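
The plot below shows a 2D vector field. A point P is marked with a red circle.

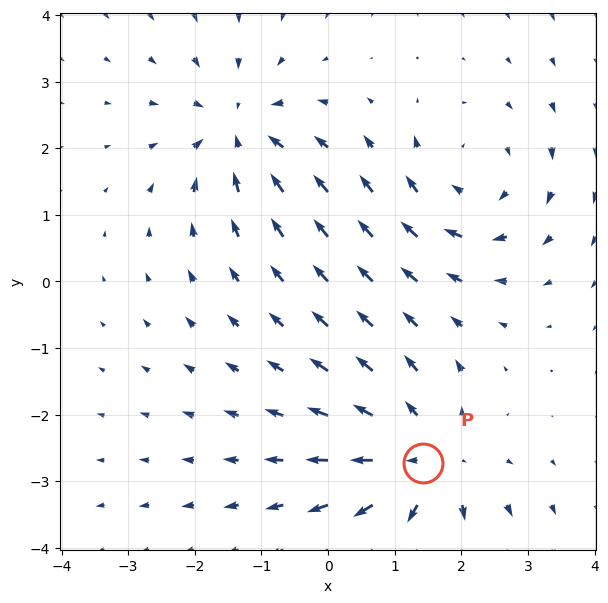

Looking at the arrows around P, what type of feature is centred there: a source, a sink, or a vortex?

At P (1.4, -2.7) the arrows spread outward. Divergence about +4, curl ≈0 — positive divergence with near-zero curl is a source.

source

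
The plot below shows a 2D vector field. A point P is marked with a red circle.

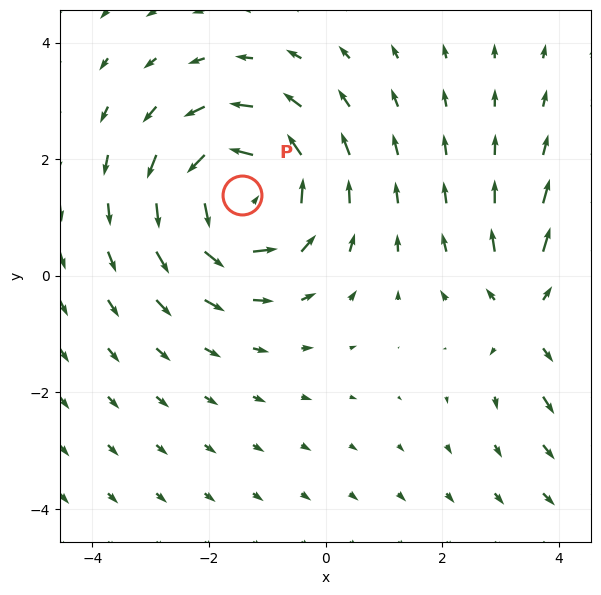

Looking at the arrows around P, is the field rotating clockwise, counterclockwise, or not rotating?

Near P at (-1.4, 1.4) the arrows circulate counterclockwise. The curl (z-component) there is about +4; positive curl means counterclockwise rotation.

counterclockwise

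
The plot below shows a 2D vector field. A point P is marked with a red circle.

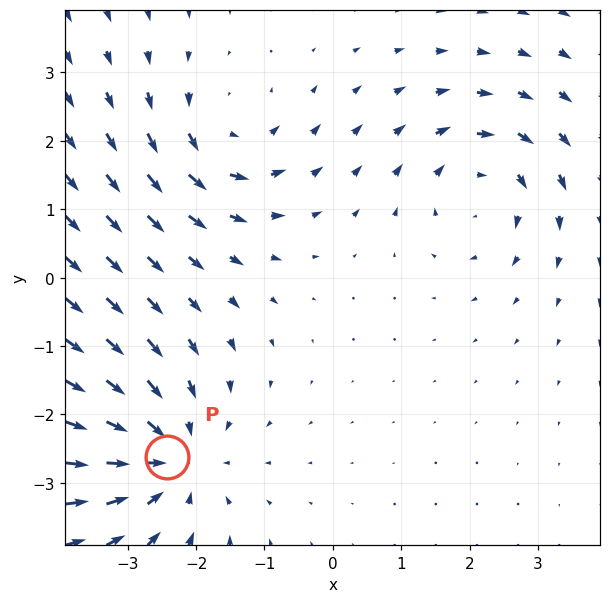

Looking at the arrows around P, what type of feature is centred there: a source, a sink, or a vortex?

At P (-2.4, -2.6) the arrows converge inward. Divergence about -4, curl ≈0 — negative divergence with near-zero curl is a sink.

sink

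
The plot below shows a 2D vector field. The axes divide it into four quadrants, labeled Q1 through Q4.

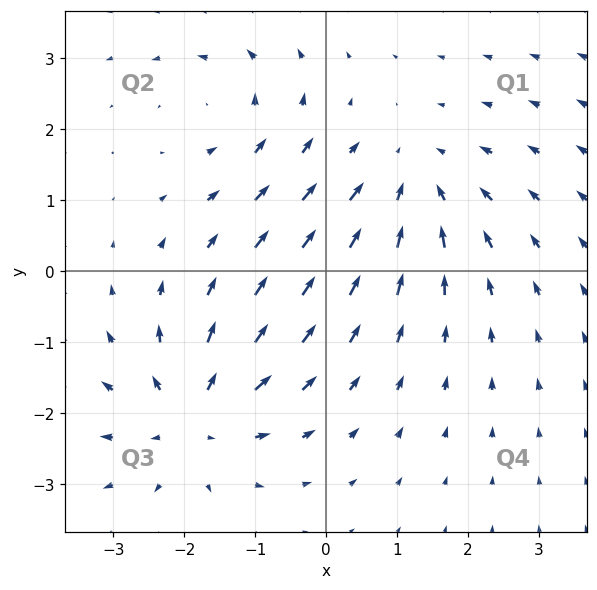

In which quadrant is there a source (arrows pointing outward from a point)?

Q3

The source sits at approximately (-1.9, -2.0), which lies in quadrant Q3. The divergence there is about +5, positive as expected for a source.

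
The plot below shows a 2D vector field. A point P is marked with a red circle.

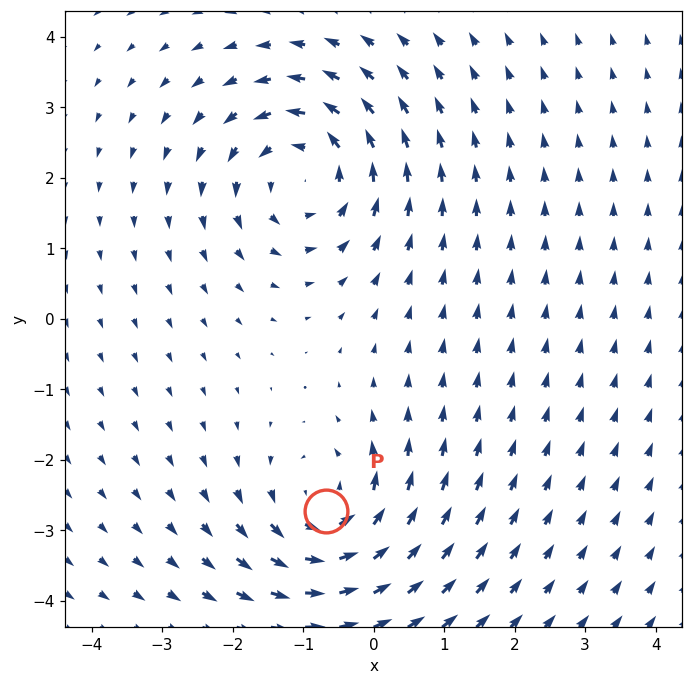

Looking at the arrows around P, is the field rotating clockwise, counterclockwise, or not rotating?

Near P at (-0.7, -2.7) the arrows circulate counterclockwise. The curl (z-component) there is about +5; positive curl means counterclockwise rotation.

counterclockwise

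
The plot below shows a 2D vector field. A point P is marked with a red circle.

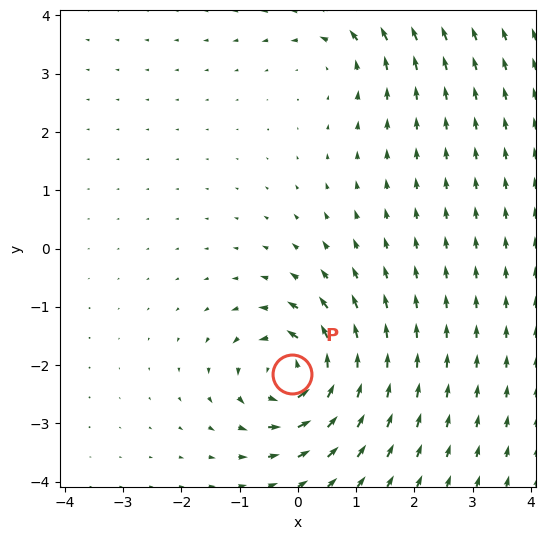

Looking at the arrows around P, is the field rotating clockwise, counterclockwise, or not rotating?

counterclockwise

Near P at (-0.1, -2.2) the arrows circulate counterclockwise. The curl (z-component) there is about +6; positive curl means counterclockwise rotation.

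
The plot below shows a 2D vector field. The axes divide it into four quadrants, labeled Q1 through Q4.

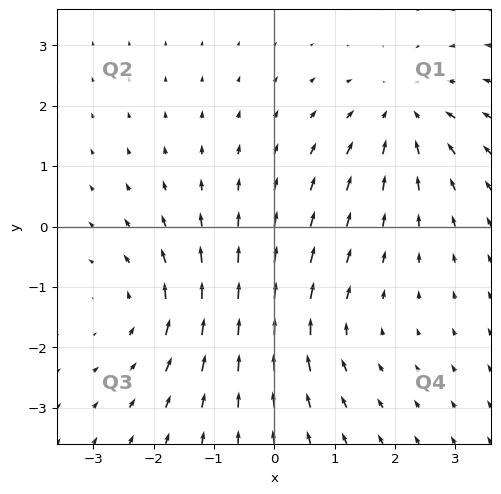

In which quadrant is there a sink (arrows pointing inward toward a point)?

Q1

The sink sits at approximately (2.1, 1.9), which lies in quadrant Q1. The divergence there is about -4, negative as expected for a sink.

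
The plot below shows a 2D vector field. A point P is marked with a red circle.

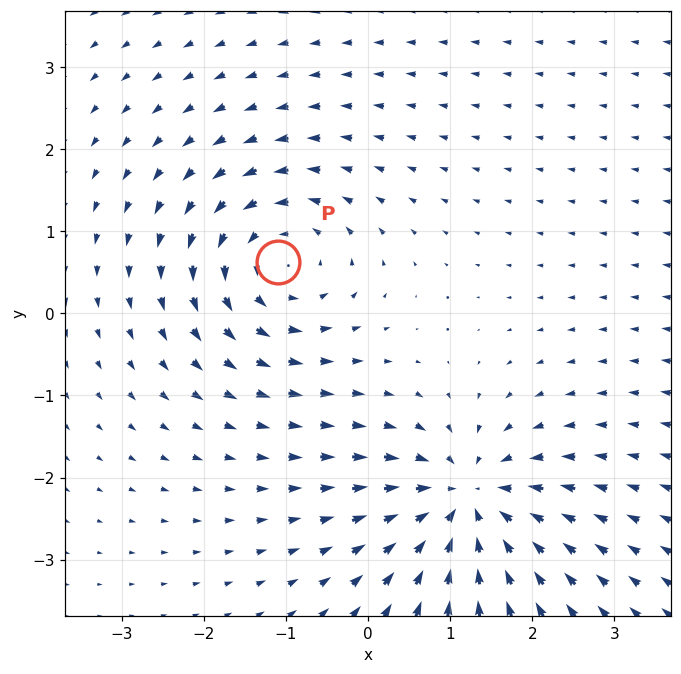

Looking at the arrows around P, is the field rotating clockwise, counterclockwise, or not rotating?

counterclockwise

Near P at (-1.1, 0.6) the arrows circulate counterclockwise. The curl (z-component) there is about +5; positive curl means counterclockwise rotation.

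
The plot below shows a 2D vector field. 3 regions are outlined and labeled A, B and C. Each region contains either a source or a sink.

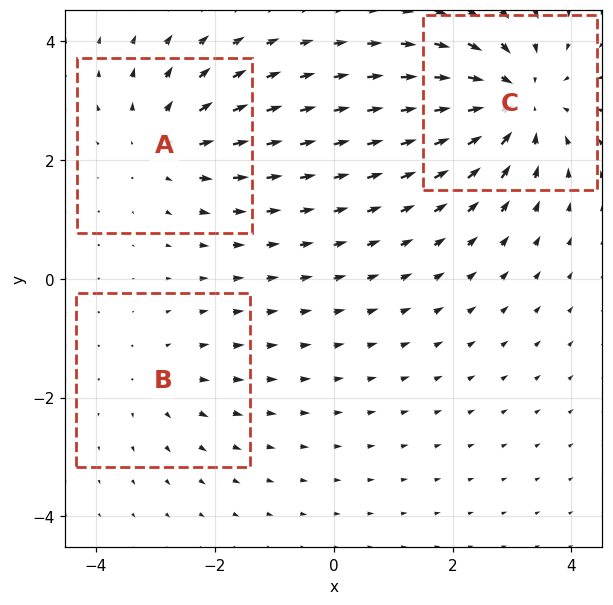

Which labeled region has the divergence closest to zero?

B

Divergence at each region's feature centre — A: about +3, B: about +2, C: about -4. Region B is closest to zero.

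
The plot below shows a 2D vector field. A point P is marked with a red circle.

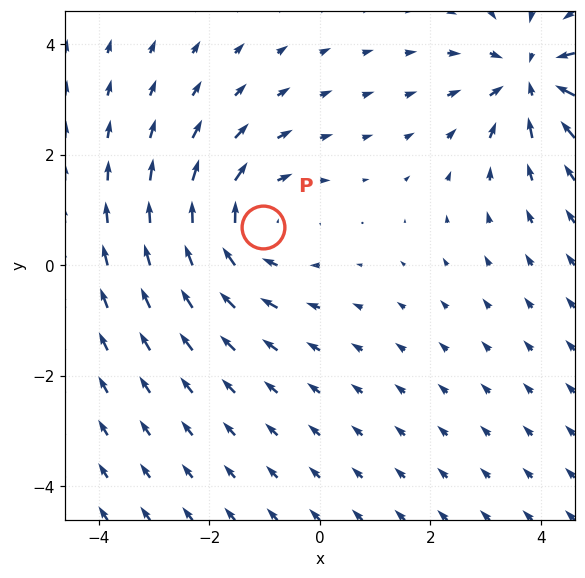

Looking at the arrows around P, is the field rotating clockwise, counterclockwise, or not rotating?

clockwise

Near P at (-1.0, 0.7) the arrows circulate clockwise. The curl (z-component) there is about -3; negative curl means clockwise rotation.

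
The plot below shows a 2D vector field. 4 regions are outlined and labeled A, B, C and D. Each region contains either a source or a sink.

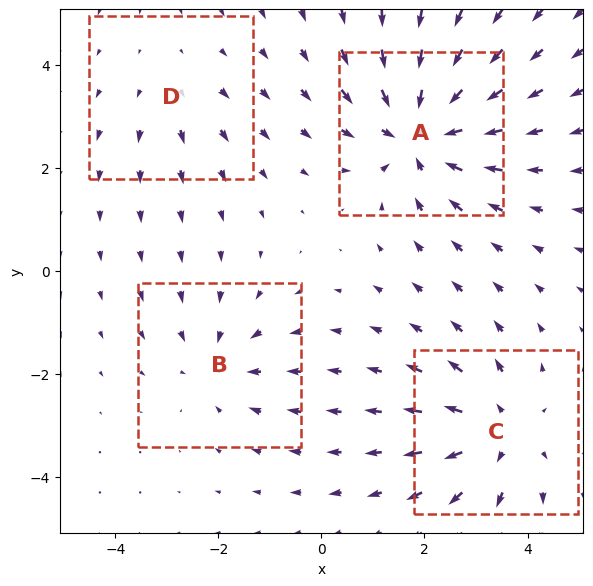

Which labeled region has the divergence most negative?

Divergence at each region's feature centre — A: about -6, B: about -3, C: about +4, D: about +2. Region A is most negative.

A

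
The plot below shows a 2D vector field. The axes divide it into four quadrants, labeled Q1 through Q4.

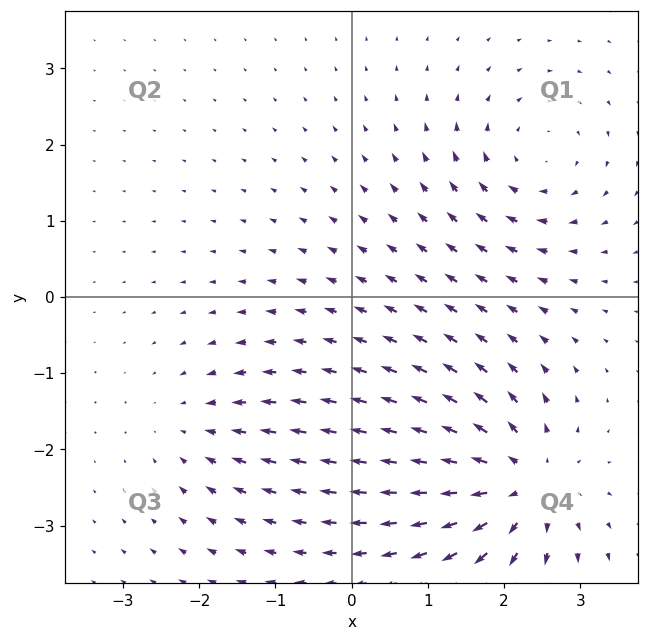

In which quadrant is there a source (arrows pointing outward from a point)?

Q4

The source sits at approximately (2.2, -2.5), which lies in quadrant Q4. The divergence there is about +6, positive as expected for a source.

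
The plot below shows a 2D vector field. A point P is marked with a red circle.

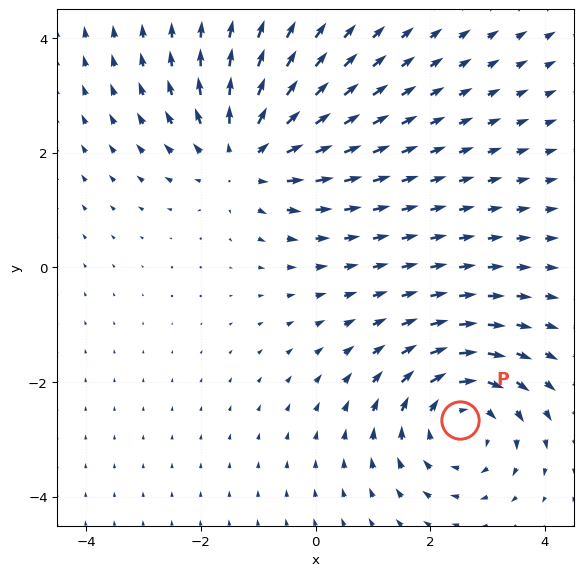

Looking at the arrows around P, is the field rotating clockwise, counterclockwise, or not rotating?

Near P at (2.5, -2.7) the arrows circulate clockwise. The curl (z-component) there is about -4; negative curl means clockwise rotation.

clockwise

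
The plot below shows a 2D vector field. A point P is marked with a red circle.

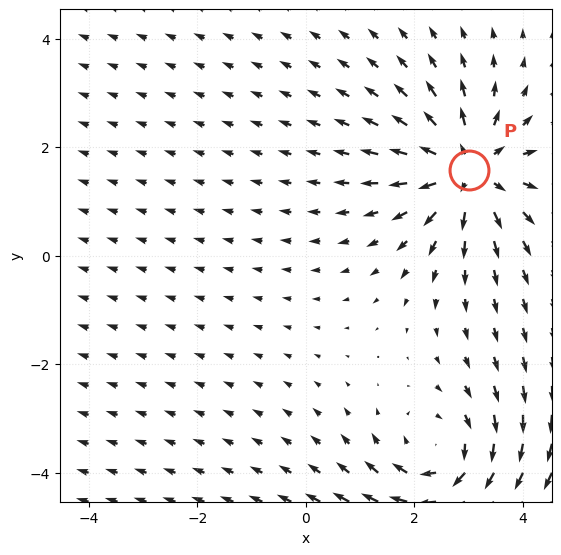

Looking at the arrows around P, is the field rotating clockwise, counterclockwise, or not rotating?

Near P at (3.0, 1.6) the arrows show no circulation. The curl there is ≈0.

not rotating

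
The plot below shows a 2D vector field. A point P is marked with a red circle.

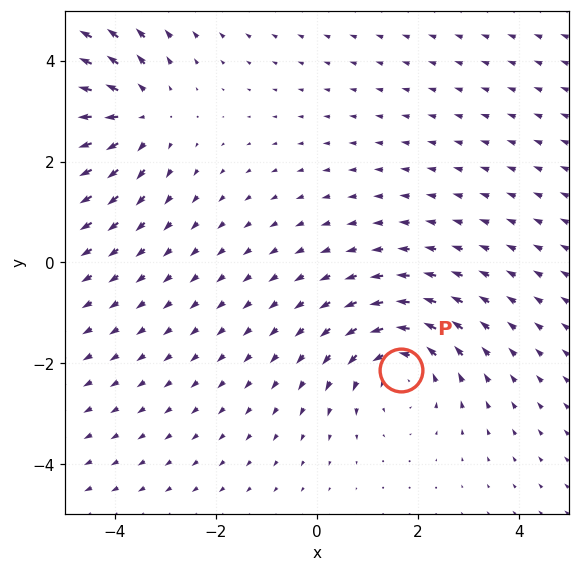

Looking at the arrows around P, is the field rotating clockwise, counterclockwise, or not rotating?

Near P at (1.7, -2.1) the arrows circulate counterclockwise. The curl (z-component) there is about +3; positive curl means counterclockwise rotation.

counterclockwise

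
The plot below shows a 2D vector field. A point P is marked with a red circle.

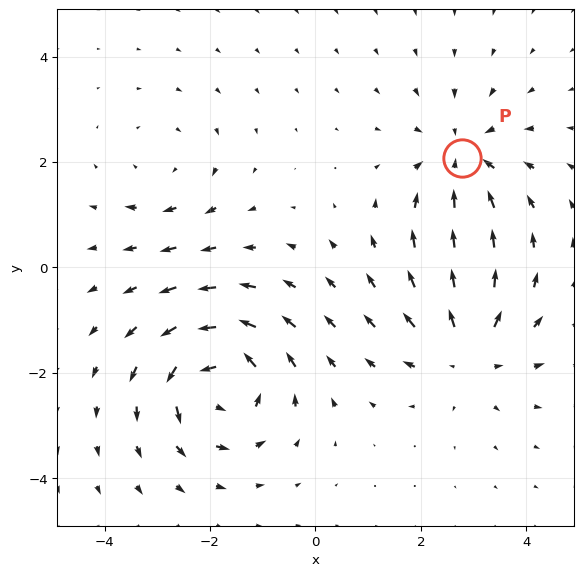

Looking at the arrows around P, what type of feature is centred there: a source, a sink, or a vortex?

At P (2.8, 2.1) the arrows converge inward. Divergence about -4, curl ≈0 — negative divergence with near-zero curl is a sink.

sink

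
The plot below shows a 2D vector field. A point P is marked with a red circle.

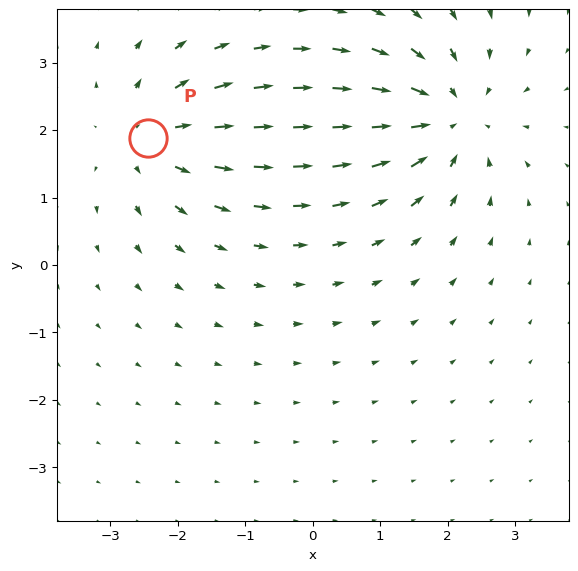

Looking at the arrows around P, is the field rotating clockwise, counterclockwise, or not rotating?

Near P at (-2.4, 1.9) the arrows show no circulation. The curl there is ≈0.

not rotating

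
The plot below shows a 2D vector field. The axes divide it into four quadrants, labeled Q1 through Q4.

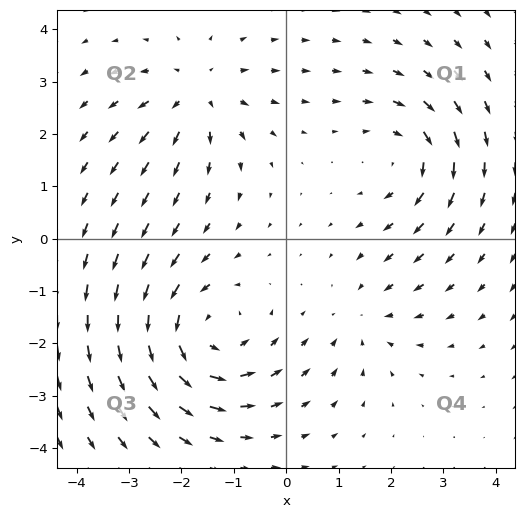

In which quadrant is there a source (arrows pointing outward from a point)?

Q2

The source sits at approximately (-1.7, 2.8), which lies in quadrant Q2. The divergence there is about +3, positive as expected for a source.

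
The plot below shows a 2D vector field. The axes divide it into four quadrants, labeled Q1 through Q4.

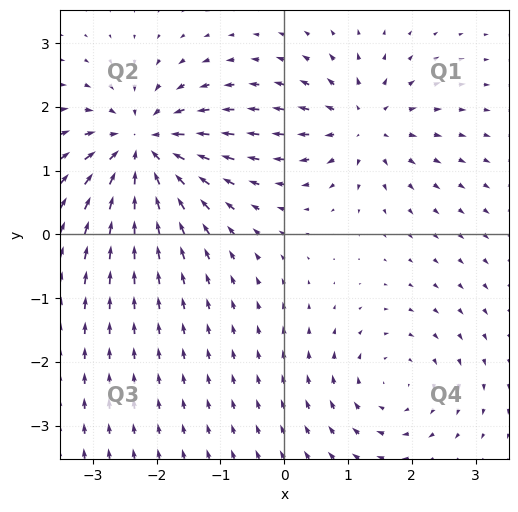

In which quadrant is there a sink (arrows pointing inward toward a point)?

Q2

The sink sits at approximately (-2.2, 1.4), which lies in quadrant Q2. The divergence there is about -6, negative as expected for a sink.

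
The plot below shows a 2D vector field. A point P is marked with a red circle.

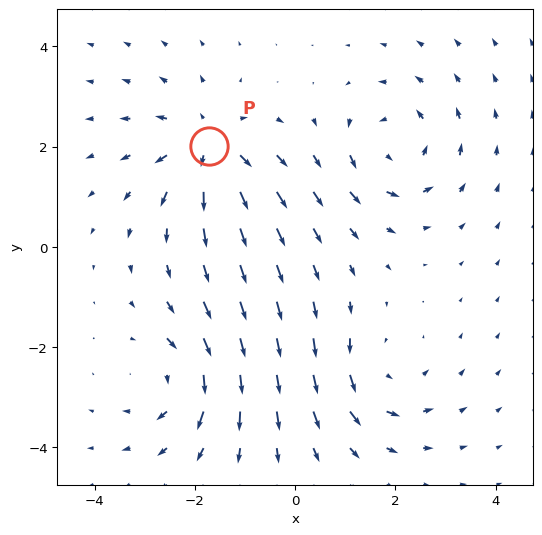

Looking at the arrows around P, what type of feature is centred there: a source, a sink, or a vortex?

source

At P (-1.7, 2.0) the arrows spread outward. Divergence about +5, curl ≈0 — positive divergence with near-zero curl is a source.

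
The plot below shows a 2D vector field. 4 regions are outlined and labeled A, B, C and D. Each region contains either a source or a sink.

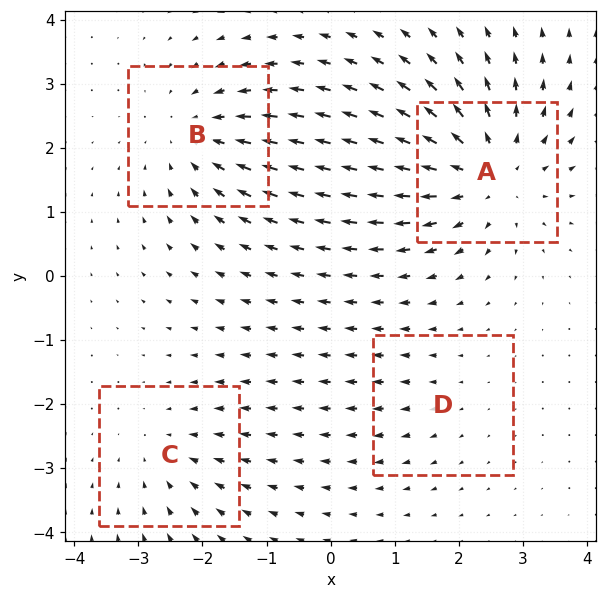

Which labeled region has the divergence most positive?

Divergence at each region's feature centre — A: about +6, B: about -4, C: about -3, D: about +2. Region A is most positive.

A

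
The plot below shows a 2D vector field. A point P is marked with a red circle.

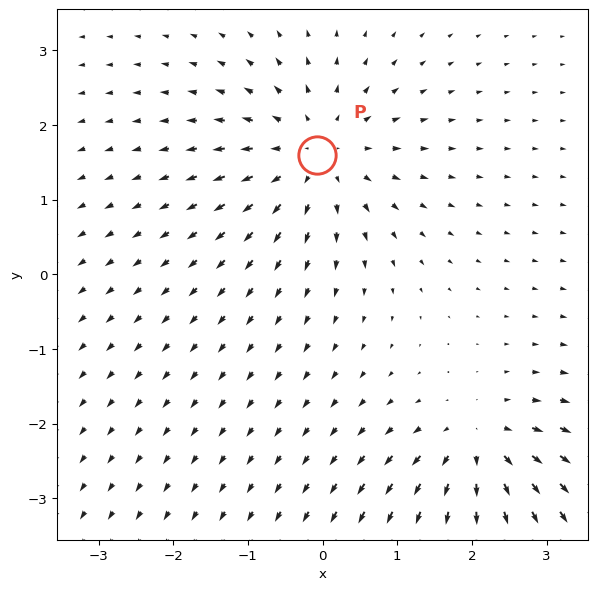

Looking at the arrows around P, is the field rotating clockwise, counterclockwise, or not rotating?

not rotating

Near P at (-0.1, 1.6) the arrows show no circulation. The curl there is ≈0.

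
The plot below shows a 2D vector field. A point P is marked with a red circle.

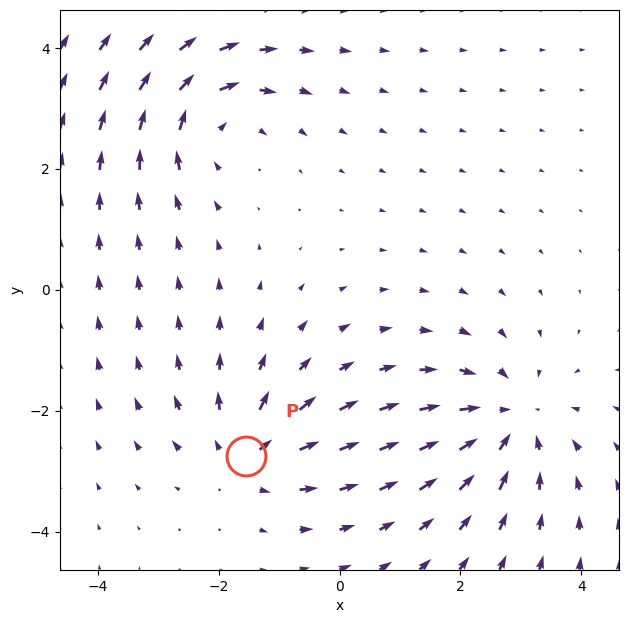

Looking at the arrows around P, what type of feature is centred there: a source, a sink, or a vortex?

source

At P (-1.5, -2.7) the arrows spread outward. Divergence about +3, curl ≈0 — positive divergence with near-zero curl is a source.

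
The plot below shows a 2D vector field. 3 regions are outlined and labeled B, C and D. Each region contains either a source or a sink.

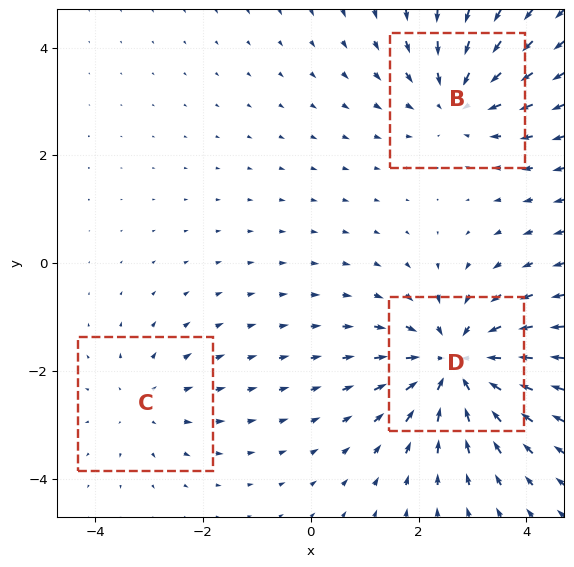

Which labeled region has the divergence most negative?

D

Divergence at each region's feature centre — B: about -3, C: about +2, D: about -4. Region D is most negative.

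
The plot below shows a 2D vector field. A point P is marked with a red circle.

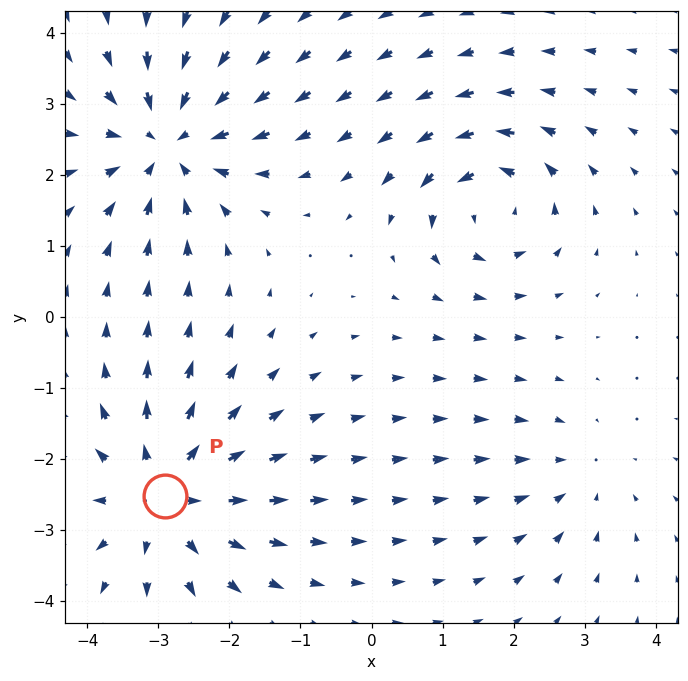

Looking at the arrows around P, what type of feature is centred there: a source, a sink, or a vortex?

At P (-2.9, -2.5) the arrows spread outward. Divergence about +5, curl ≈0 — positive divergence with near-zero curl is a source.

source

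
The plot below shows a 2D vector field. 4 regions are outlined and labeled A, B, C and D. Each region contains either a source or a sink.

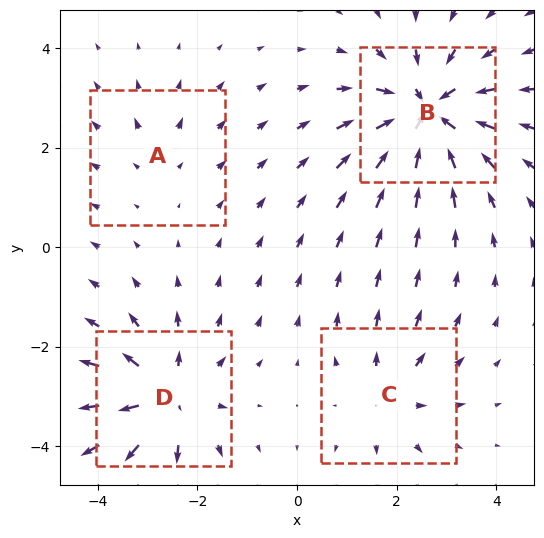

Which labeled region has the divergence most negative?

Divergence at each region's feature centre — A: about +2, B: about -7, C: about +3, D: about +5. Region B is most negative.

B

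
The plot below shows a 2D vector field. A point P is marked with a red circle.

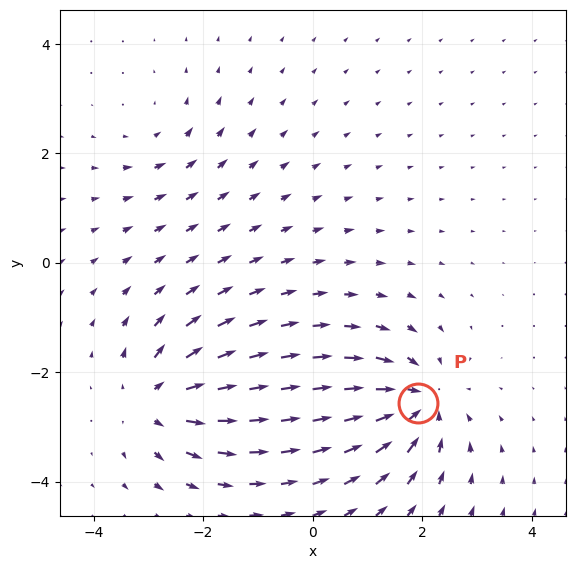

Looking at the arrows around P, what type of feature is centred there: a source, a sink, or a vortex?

sink

At P (1.9, -2.6) the arrows converge inward. Divergence about -6, curl ≈0 — negative divergence with near-zero curl is a sink.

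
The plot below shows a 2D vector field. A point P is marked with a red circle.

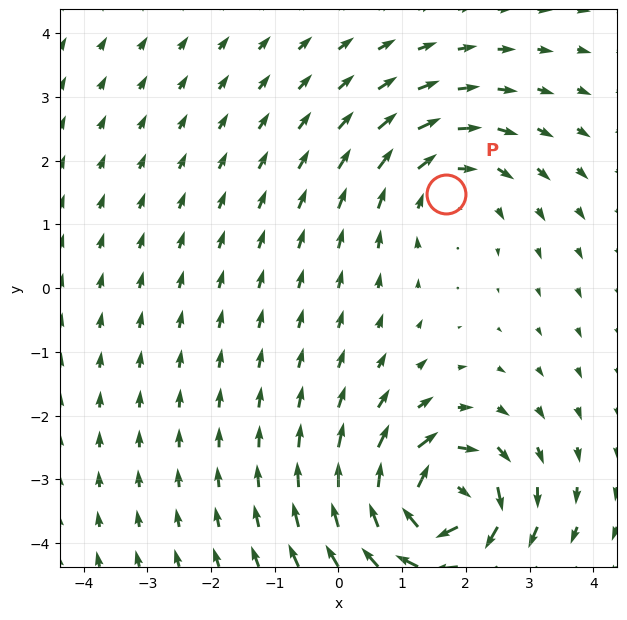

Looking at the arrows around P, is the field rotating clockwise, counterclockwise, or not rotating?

Near P at (1.7, 1.5) the arrows circulate clockwise. The curl (z-component) there is about -3; negative curl means clockwise rotation.

clockwise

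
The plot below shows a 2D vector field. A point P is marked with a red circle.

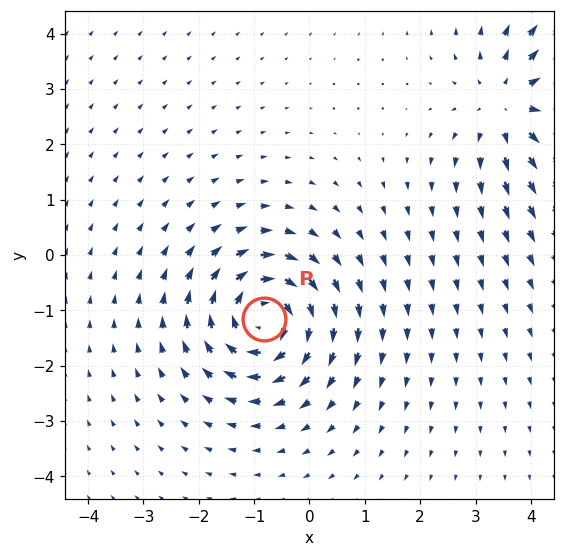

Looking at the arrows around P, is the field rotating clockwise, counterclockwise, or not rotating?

Near P at (-0.8, -1.2) the arrows circulate clockwise. The curl (z-component) there is about -6; negative curl means clockwise rotation.

clockwise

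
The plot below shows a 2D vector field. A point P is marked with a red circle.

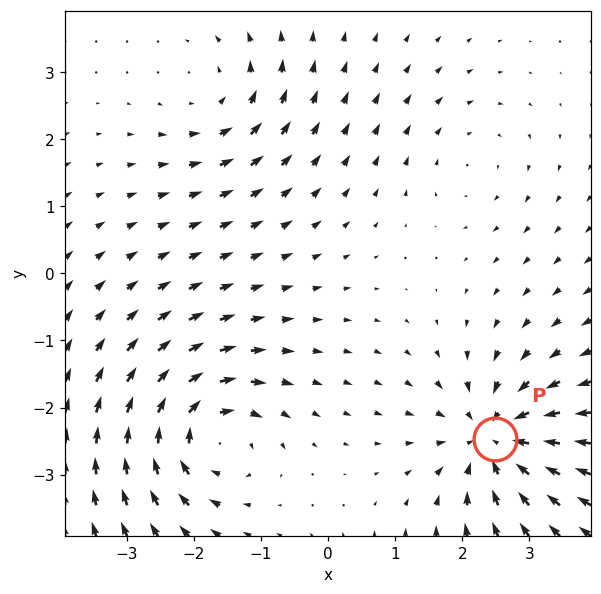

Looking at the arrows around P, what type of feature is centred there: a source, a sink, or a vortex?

At P (2.5, -2.5) the arrows converge inward. Divergence about -7, curl ≈0 — negative divergence with near-zero curl is a sink.

sink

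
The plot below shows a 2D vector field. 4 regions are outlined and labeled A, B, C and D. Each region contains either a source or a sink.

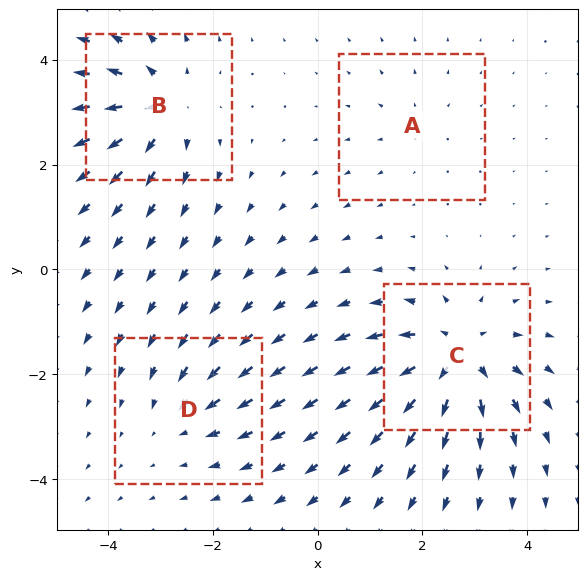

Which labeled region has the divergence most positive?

Divergence at each region's feature centre — A: about +2, B: about +6, C: about +7, D: about -3. Region C is most positive.

C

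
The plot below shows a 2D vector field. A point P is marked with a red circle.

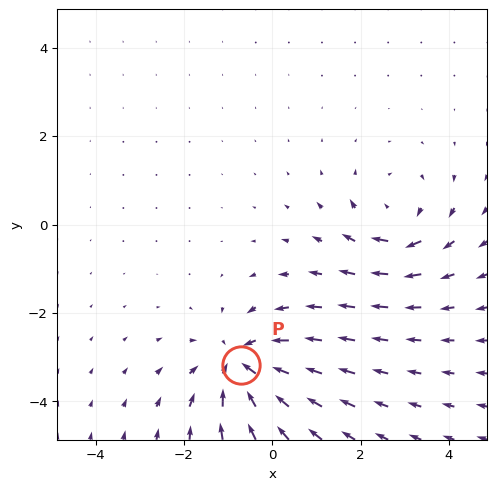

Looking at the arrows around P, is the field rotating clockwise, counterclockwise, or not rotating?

not rotating

Near P at (-0.7, -3.2) the arrows show no circulation. The curl there is ≈0.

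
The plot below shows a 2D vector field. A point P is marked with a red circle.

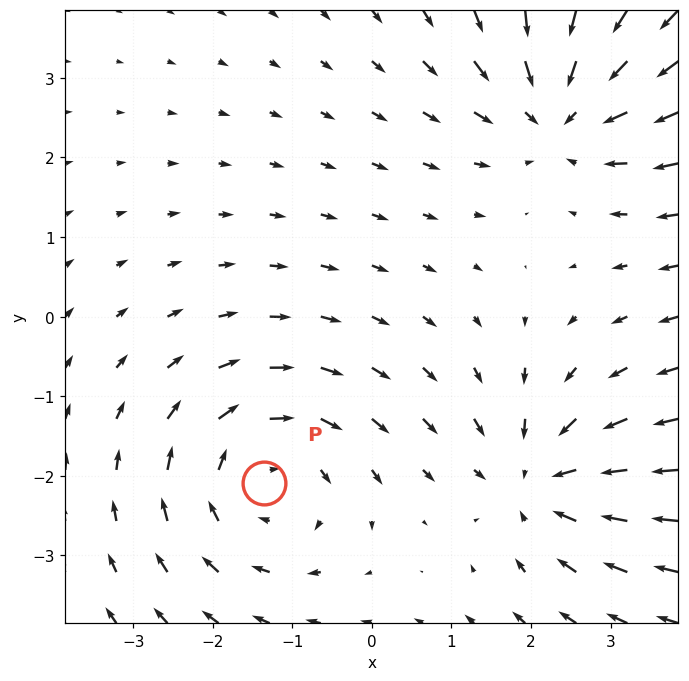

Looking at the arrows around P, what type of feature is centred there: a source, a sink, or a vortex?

vortex

At P (-1.4, -2.1) the arrows circulate clockwise. Divergence ≈0, curl about -3 — near-zero divergence with nonzero curl is a vortex.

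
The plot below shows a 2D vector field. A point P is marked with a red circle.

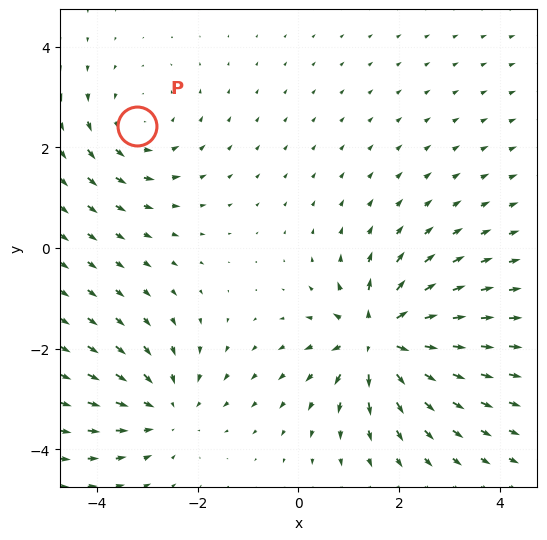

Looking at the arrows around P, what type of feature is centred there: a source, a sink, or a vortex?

vortex

At P (-3.2, 2.4) the arrows circulate counterclockwise. Divergence ≈0, curl about +2 — near-zero divergence with nonzero curl is a vortex.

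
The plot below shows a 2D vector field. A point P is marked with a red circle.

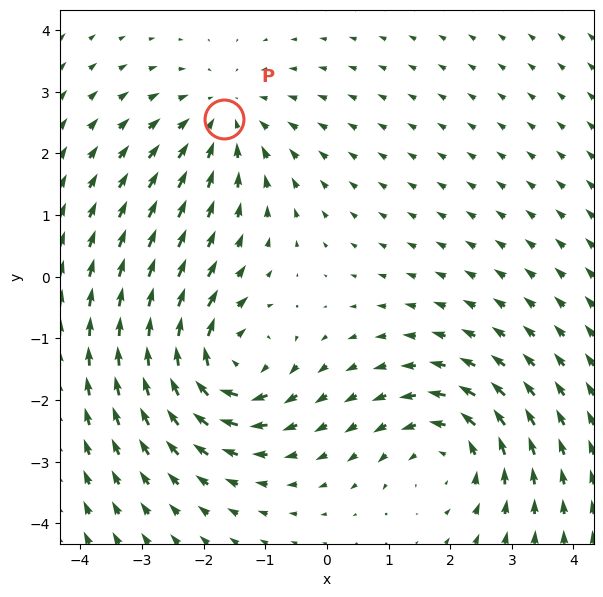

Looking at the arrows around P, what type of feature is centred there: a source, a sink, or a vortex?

At P (-1.7, 2.6) the arrows converge inward. Divergence about -2, curl ≈0 — negative divergence with near-zero curl is a sink.

sink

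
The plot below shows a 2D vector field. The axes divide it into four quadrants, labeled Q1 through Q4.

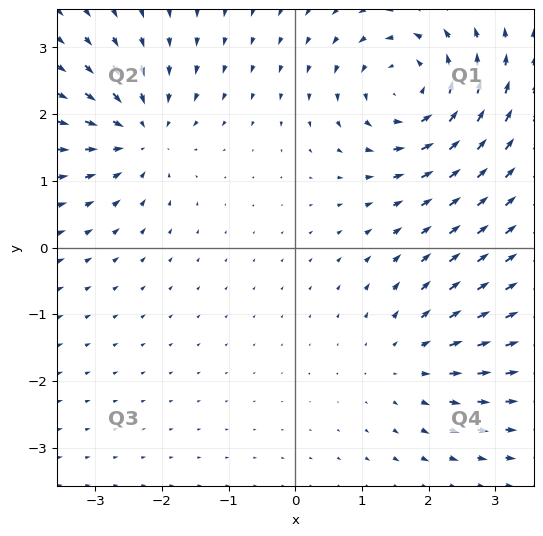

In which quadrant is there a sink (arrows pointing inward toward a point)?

The sink sits at approximately (-2.3, 1.7), which lies in quadrant Q2. The divergence there is about -5, negative as expected for a sink.

Q2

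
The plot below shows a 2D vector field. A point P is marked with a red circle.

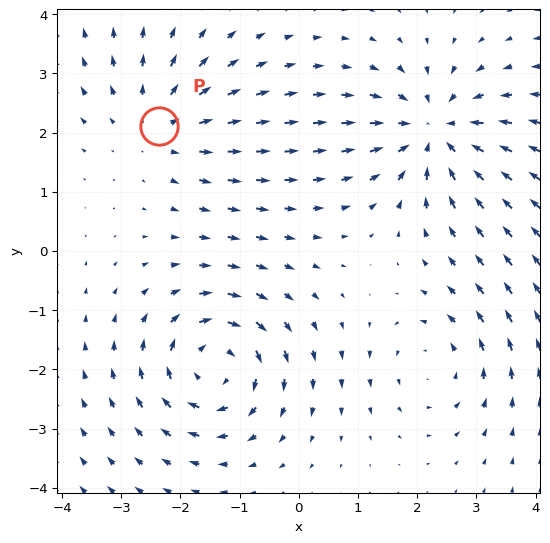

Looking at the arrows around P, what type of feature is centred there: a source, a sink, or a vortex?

source

At P (-2.4, 2.1) the arrows spread outward. Divergence about +3, curl ≈0 — positive divergence with near-zero curl is a source.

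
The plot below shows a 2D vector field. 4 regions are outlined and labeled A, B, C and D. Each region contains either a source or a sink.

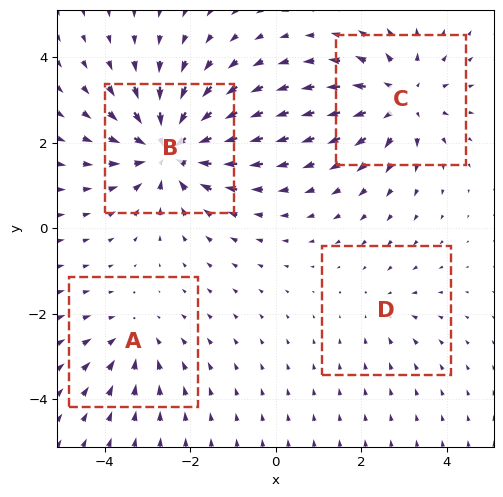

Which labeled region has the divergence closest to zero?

D

Divergence at each region's feature centre — A: about -3, B: about -6, C: about +5, D: about -2. Region D is closest to zero.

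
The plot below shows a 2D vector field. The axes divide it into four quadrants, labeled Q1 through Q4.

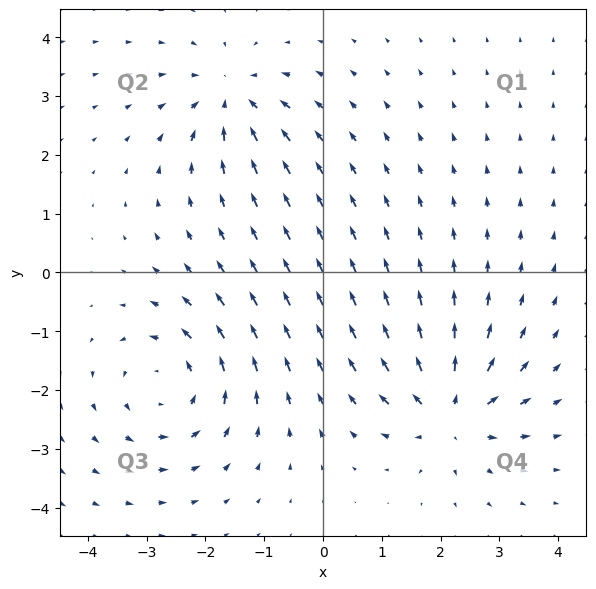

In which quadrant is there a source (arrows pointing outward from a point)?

Q4

The source sits at approximately (2.2, -2.4), which lies in quadrant Q4. The divergence there is about +4, positive as expected for a source.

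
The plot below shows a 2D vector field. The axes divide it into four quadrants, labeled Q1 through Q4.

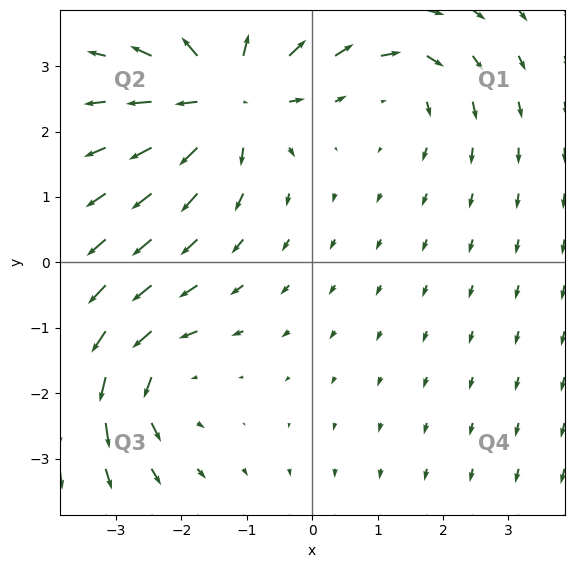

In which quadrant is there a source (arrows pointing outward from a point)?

The source sits at approximately (-1.3, 2.6), which lies in quadrant Q2. The divergence there is about +5, positive as expected for a source.

Q2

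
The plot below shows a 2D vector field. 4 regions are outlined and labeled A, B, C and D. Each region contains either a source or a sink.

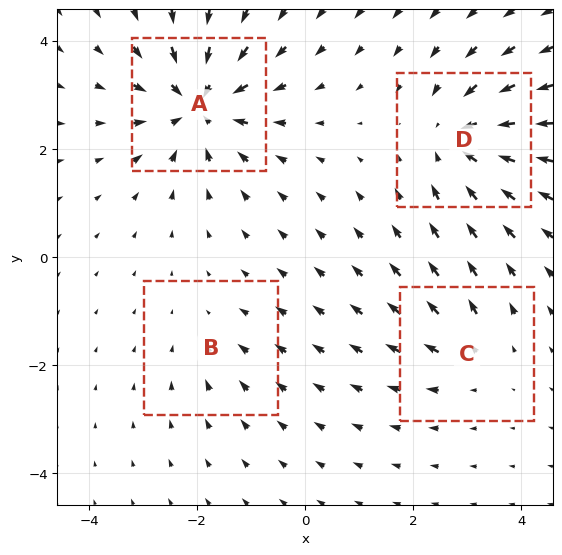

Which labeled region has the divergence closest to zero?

Divergence at each region's feature centre — A: about -7, B: about -2, C: about +3, D: about -6. Region B is closest to zero.

B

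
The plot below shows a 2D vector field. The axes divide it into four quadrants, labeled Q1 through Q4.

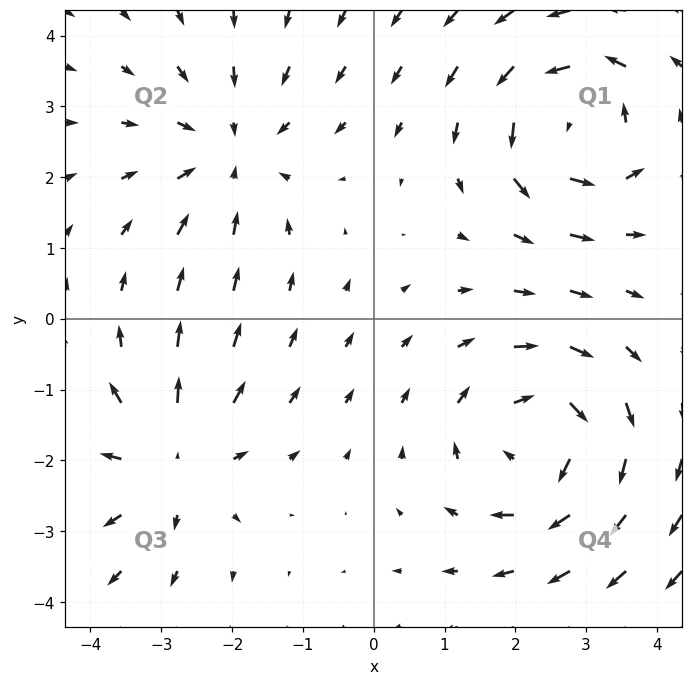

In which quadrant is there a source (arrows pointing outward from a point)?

The source sits at approximately (-2.9, -2.0), which lies in quadrant Q3. The divergence there is about +4, positive as expected for a source.

Q3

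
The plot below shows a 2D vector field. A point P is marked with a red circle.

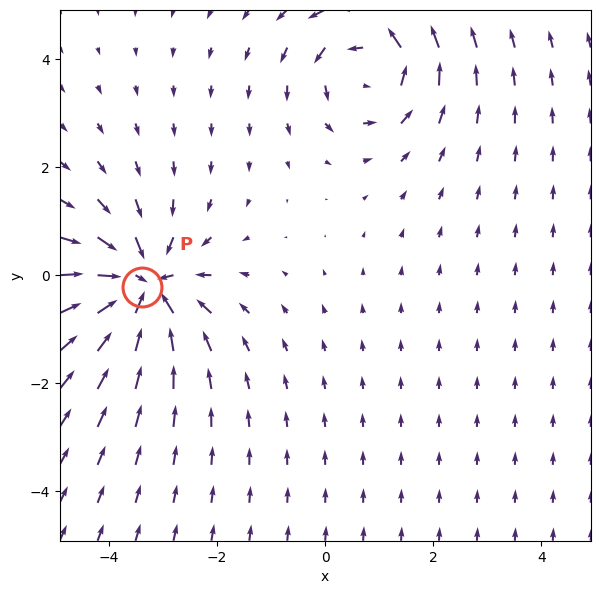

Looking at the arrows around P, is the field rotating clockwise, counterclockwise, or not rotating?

Near P at (-3.4, -0.2) the arrows show no circulation. The curl there is ≈0.

not rotating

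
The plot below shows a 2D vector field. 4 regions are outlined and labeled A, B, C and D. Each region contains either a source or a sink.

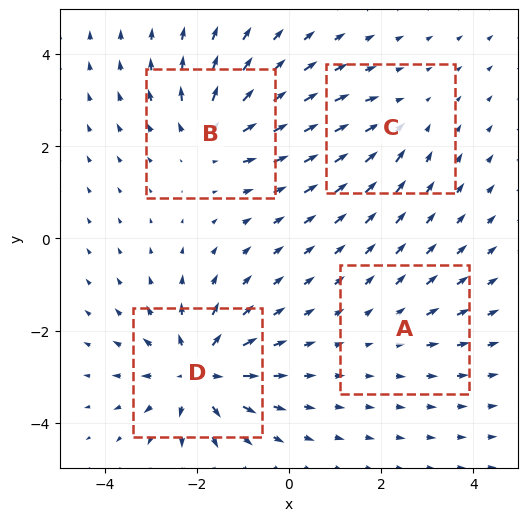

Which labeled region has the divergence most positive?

Divergence at each region's feature centre — A: about +2, B: about +5, C: about -3, D: about +7. Region D is most positive.

D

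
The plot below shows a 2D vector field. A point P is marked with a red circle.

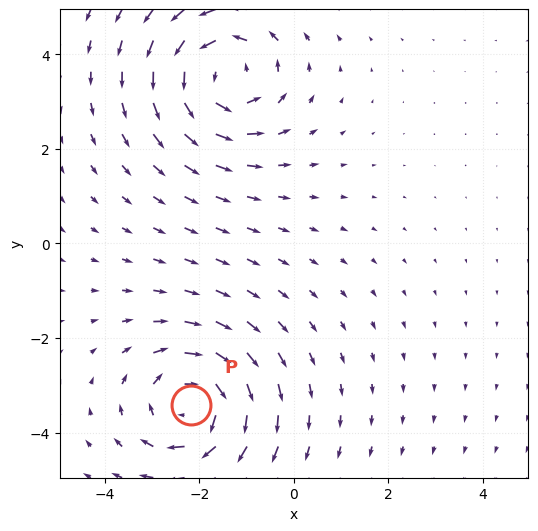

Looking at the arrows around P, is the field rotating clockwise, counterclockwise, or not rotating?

Near P at (-2.2, -3.4) the arrows circulate clockwise. The curl (z-component) there is about -4; negative curl means clockwise rotation.

clockwise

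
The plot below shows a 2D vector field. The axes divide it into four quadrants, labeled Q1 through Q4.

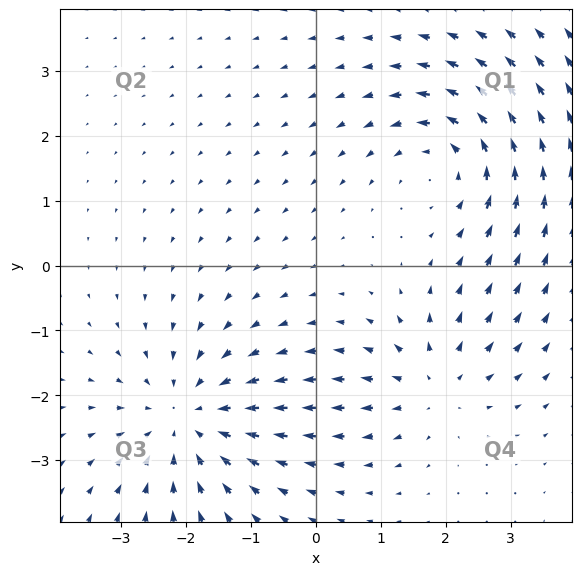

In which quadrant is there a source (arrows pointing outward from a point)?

Q4

The source sits at approximately (1.8, -1.8), which lies in quadrant Q4. The divergence there is about +3, positive as expected for a source.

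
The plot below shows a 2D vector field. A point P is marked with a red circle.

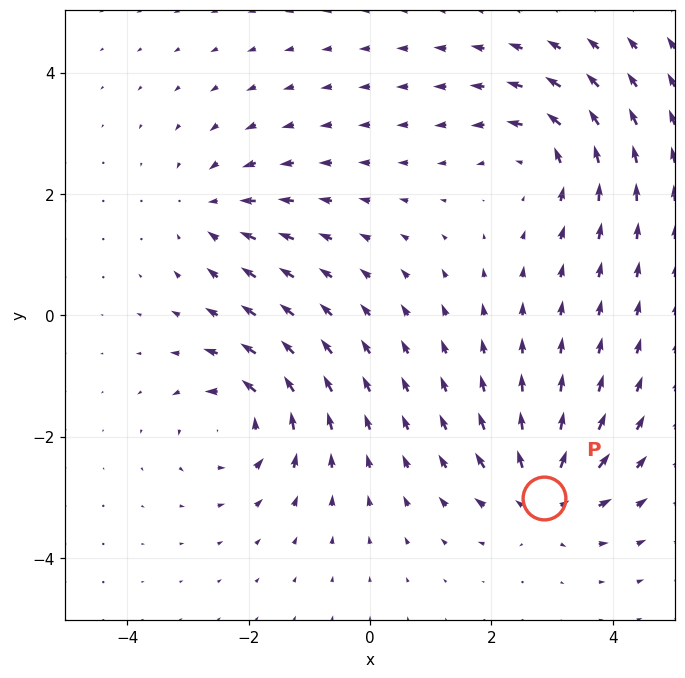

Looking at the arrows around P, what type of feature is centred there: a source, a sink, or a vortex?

At P (2.9, -3.0) the arrows spread outward. Divergence about +6, curl ≈0 — positive divergence with near-zero curl is a source.

source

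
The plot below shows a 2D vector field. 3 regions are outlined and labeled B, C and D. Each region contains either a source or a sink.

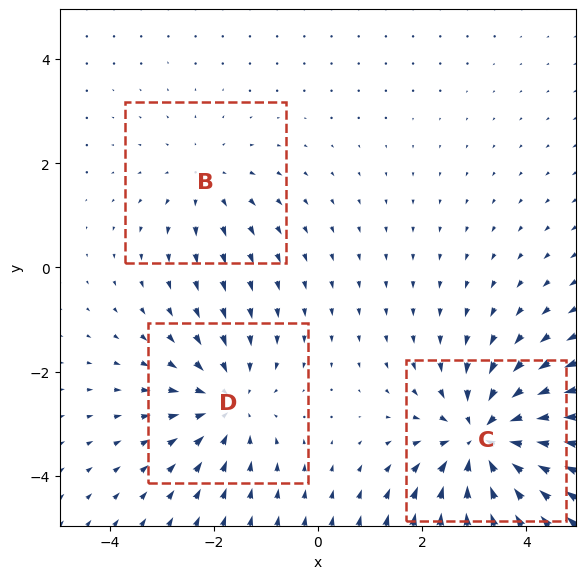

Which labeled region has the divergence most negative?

C

Divergence at each region's feature centre — B: about +2, C: about -4, D: about -3. Region C is most negative.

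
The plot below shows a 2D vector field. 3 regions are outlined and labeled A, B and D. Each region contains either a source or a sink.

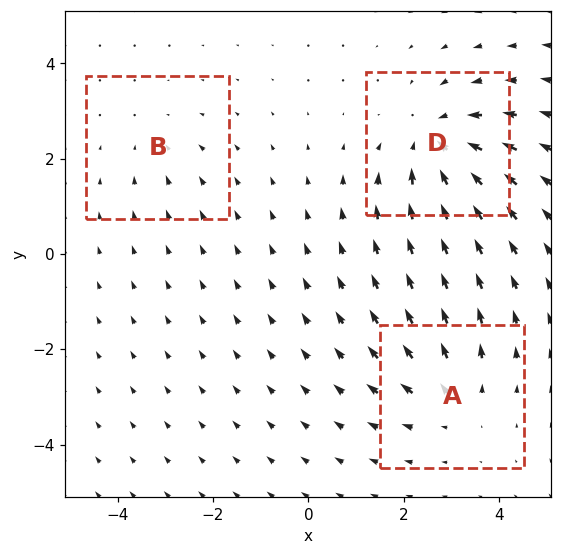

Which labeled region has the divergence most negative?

D

Divergence at each region's feature centre — A: about +3, B: about -2, D: about -4. Region D is most negative.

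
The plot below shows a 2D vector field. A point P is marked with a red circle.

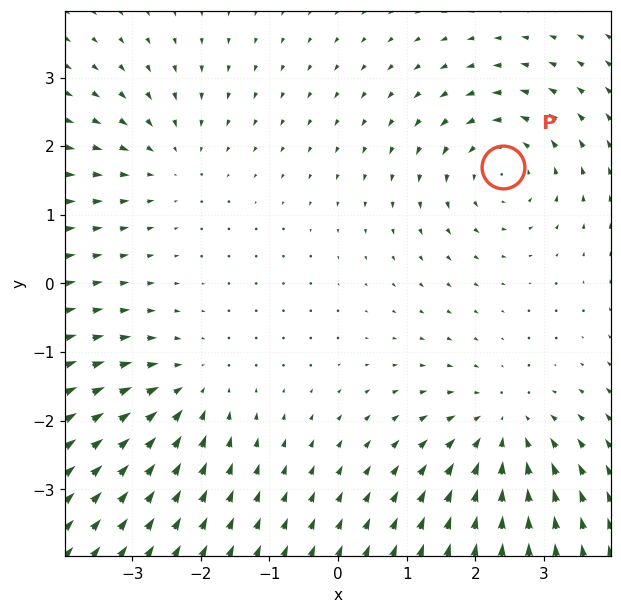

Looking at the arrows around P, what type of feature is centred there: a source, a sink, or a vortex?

vortex

At P (2.4, 1.7) the arrows circulate counterclockwise. Divergence ≈0, curl about +4 — near-zero divergence with nonzero curl is a vortex.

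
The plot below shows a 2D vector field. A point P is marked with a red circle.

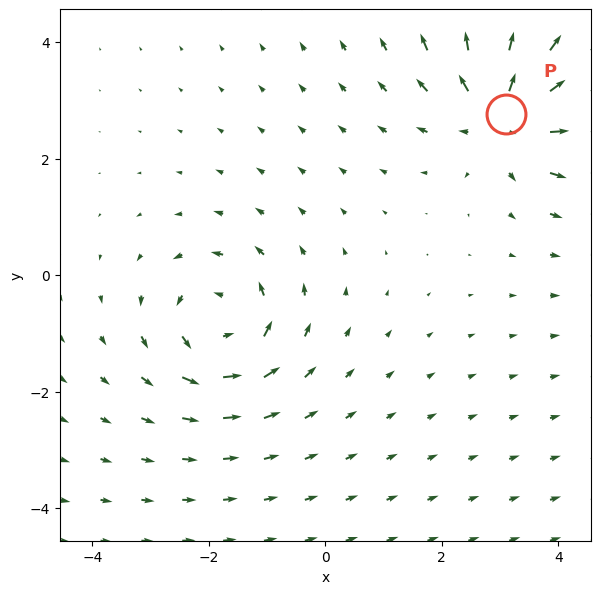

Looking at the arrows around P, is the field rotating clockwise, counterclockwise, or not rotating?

Near P at (3.1, 2.8) the arrows show no circulation. The curl there is ≈0.

not rotating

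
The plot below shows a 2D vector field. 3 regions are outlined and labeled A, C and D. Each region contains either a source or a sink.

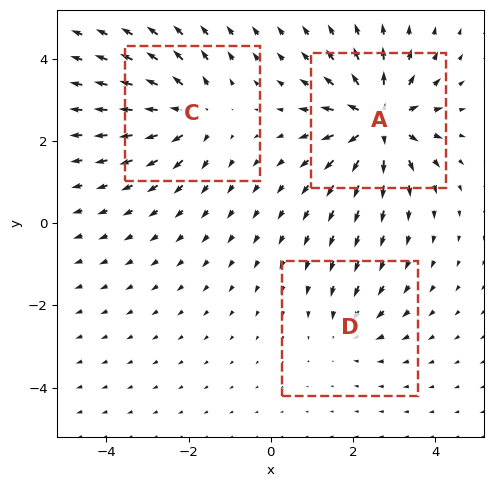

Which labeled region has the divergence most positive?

A

Divergence at each region's feature centre — A: about +5, C: about +3, D: about -2. Region A is most positive.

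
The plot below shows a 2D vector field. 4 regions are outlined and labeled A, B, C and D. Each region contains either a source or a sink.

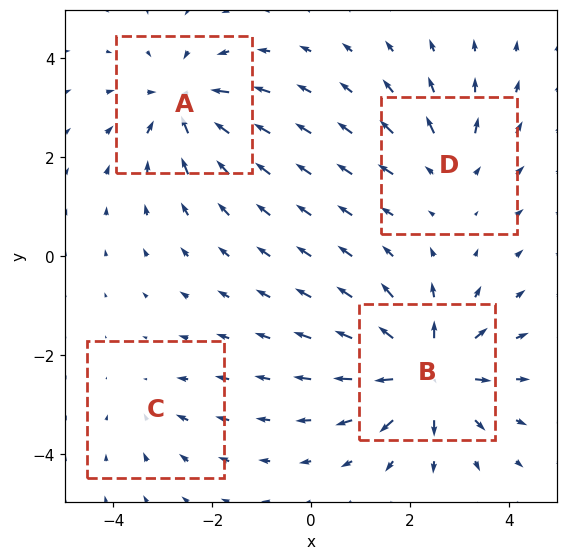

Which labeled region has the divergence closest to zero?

C

Divergence at each region's feature centre — A: about -5, B: about +7, C: about -2, D: about +3. Region C is closest to zero.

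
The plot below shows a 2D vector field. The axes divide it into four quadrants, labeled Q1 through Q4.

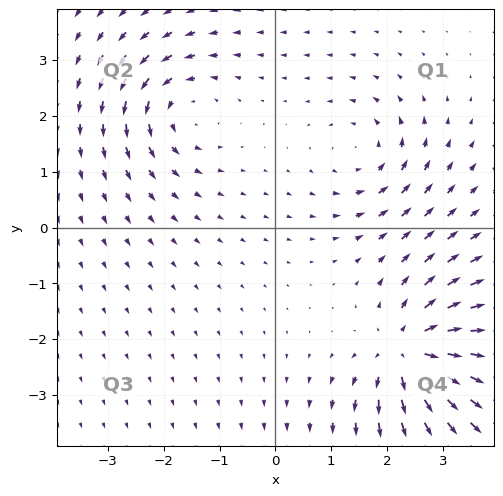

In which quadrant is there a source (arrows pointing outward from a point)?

Q4

The source sits at approximately (2.4, -2.3), which lies in quadrant Q4. The divergence there is about +6, positive as expected for a source.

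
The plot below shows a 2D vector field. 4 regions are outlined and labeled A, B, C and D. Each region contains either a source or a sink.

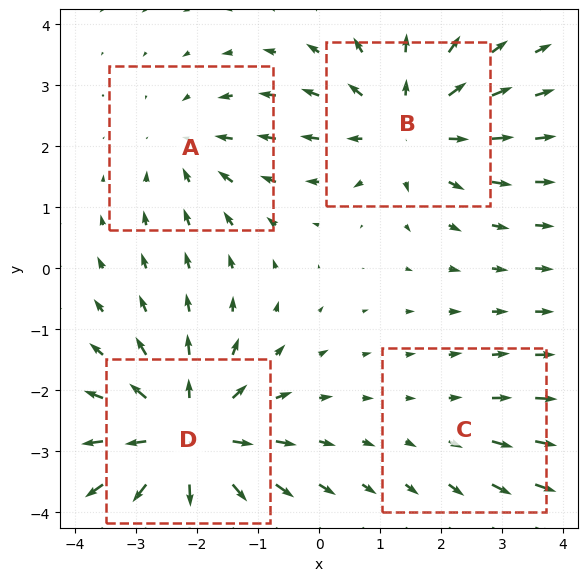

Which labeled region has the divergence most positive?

D

Divergence at each region's feature centre — A: about -3, B: about +5, C: about +2, D: about +6. Region D is most positive.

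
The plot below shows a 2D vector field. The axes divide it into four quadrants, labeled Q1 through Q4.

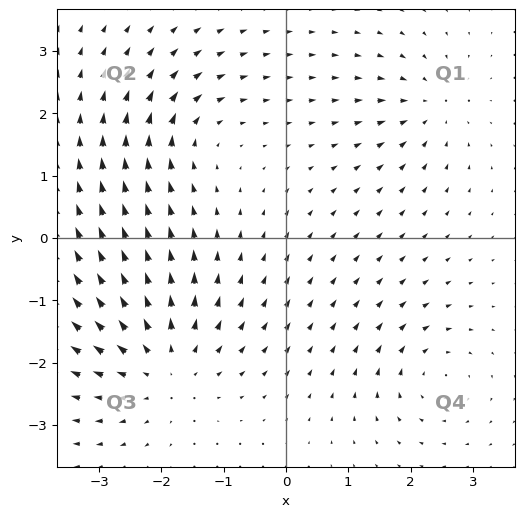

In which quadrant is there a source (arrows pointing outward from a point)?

The source sits at approximately (-1.9, -2.1), which lies in quadrant Q3. The divergence there is about +4, positive as expected for a source.

Q3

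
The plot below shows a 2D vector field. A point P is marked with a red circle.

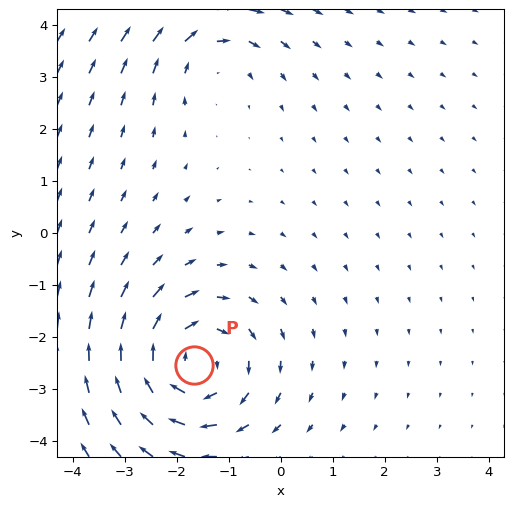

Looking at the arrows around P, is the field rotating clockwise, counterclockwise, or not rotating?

clockwise

Near P at (-1.7, -2.5) the arrows circulate clockwise. The curl (z-component) there is about -4; negative curl means clockwise rotation.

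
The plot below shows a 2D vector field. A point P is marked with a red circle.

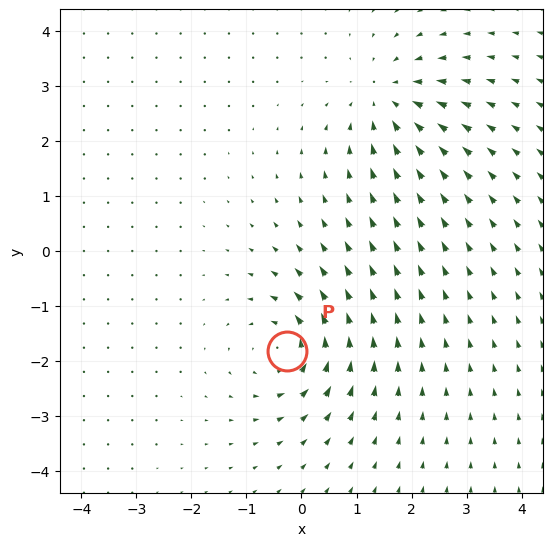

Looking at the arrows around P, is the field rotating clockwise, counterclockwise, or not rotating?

Near P at (-0.3, -1.8) the arrows circulate counterclockwise. The curl (z-component) there is about +4; positive curl means counterclockwise rotation.

counterclockwise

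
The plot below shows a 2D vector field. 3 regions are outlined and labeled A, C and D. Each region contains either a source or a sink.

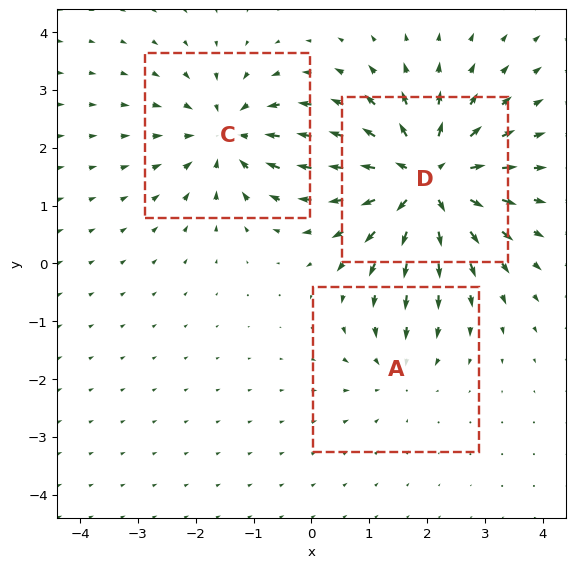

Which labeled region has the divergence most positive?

D

Divergence at each region's feature centre — A: about -2, C: about -4, D: about +6. Region D is most positive.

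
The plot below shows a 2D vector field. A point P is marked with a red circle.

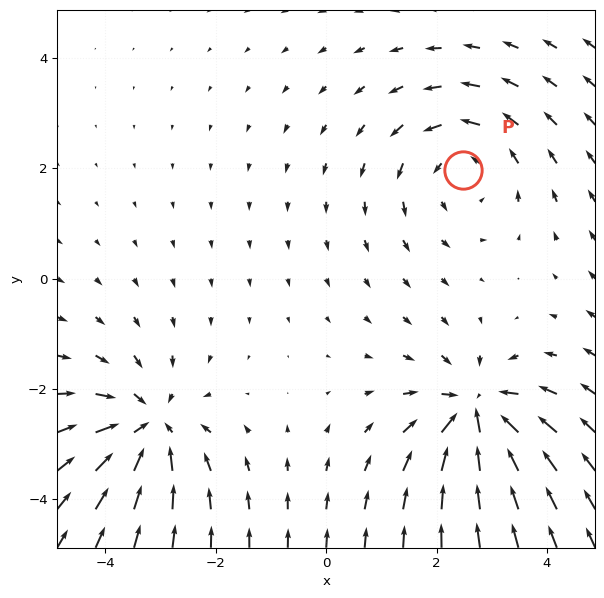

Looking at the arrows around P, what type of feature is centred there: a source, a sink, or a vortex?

At P (2.5, 2.0) the arrows circulate counterclockwise. Divergence ≈0, curl about +3 — near-zero divergence with nonzero curl is a vortex.

vortex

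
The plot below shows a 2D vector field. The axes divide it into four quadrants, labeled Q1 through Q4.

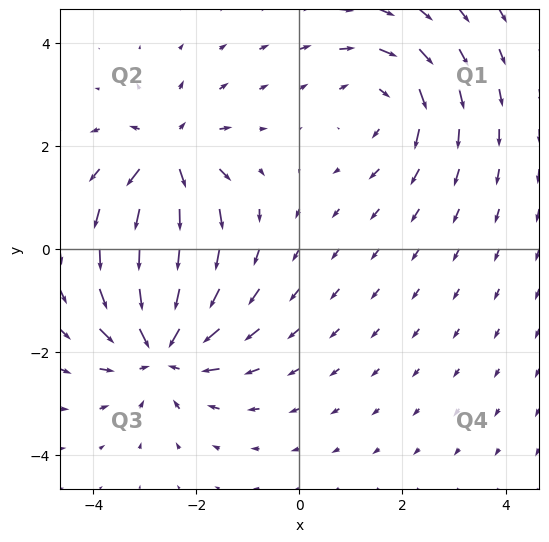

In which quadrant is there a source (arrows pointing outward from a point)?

Q2

The source sits at approximately (-2.5, 1.8), which lies in quadrant Q2. The divergence there is about +5, positive as expected for a source.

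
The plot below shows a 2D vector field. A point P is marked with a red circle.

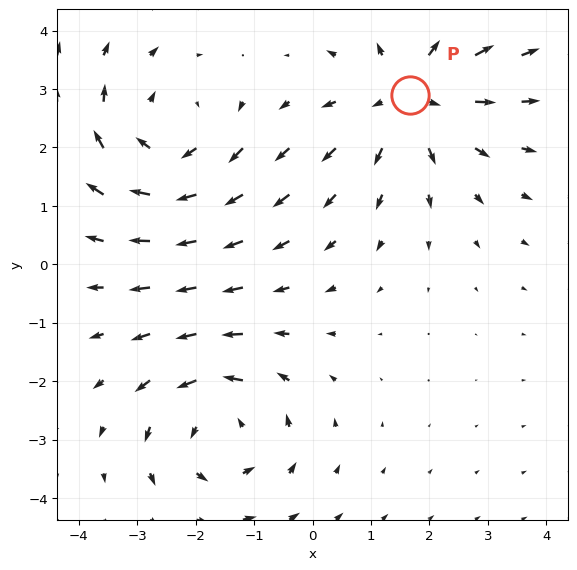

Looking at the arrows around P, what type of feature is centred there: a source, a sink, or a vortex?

source

At P (1.7, 2.9) the arrows spread outward. Divergence about +3, curl ≈0 — positive divergence with near-zero curl is a source.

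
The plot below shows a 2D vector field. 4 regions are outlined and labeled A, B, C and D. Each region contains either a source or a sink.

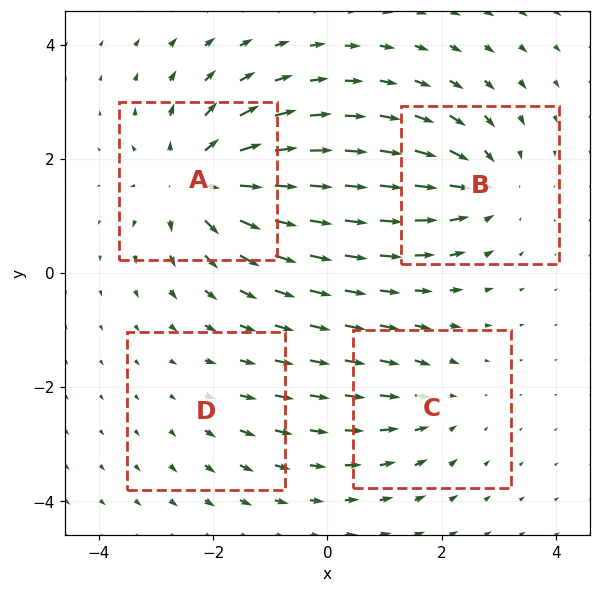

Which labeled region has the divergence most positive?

A

Divergence at each region's feature centre — A: about +7, B: about -5, C: about -3, D: about +2. Region A is most positive.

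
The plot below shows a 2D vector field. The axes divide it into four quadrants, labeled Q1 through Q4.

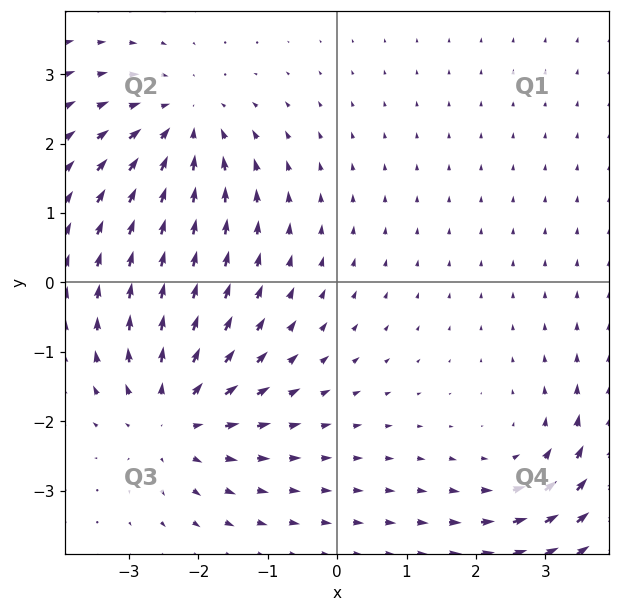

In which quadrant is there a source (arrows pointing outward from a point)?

The source sits at approximately (-2.4, -1.9), which lies in quadrant Q3. The divergence there is about +4, positive as expected for a source.

Q3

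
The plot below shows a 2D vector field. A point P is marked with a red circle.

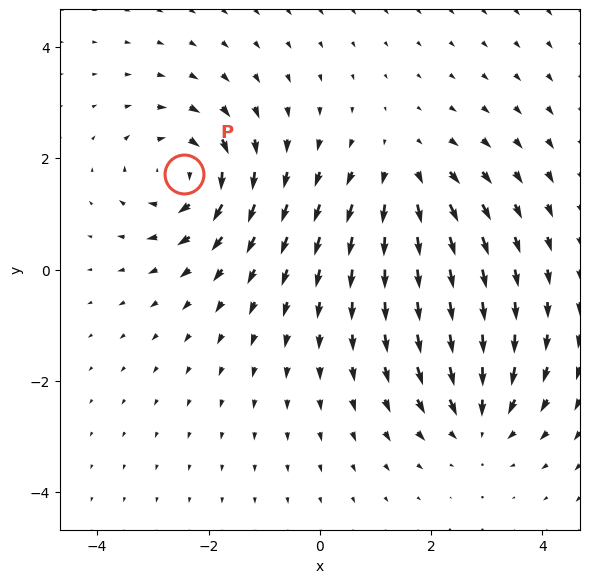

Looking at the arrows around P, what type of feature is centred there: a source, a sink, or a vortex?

At P (-2.4, 1.7) the arrows circulate clockwise. Divergence ≈0, curl about -5 — near-zero divergence with nonzero curl is a vortex.

vortex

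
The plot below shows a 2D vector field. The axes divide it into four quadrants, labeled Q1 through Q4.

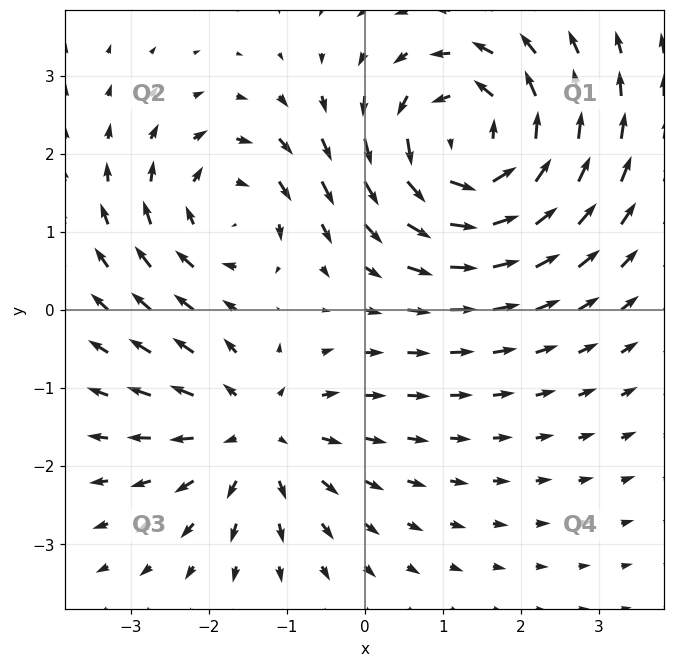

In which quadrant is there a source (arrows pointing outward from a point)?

The source sits at approximately (-1.4, -1.6), which lies in quadrant Q3. The divergence there is about +3, positive as expected for a source.

Q3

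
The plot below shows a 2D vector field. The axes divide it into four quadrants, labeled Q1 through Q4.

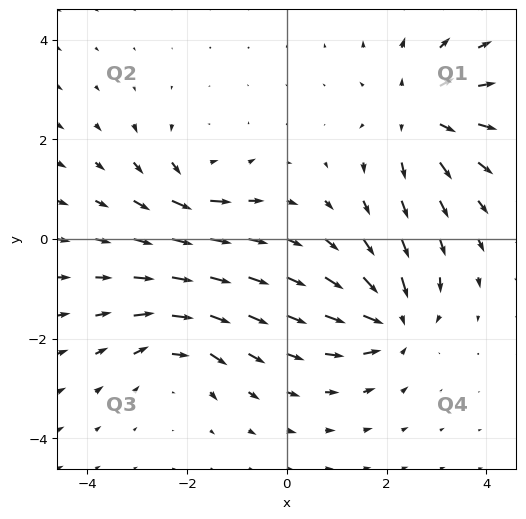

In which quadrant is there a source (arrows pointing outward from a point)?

Q1

The source sits at approximately (2.7, 2.5), which lies in quadrant Q1. The divergence there is about +5, positive as expected for a source.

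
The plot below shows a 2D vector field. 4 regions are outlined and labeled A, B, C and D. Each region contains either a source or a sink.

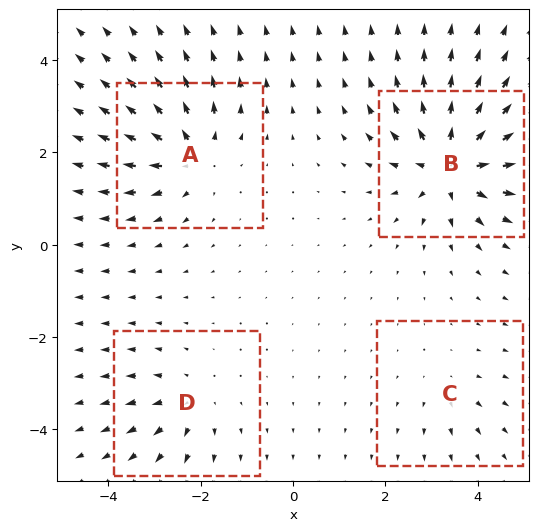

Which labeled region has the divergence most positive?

B

Divergence at each region's feature centre — A: about +6, B: about +9, C: about +3, D: about +4. Region B is most positive.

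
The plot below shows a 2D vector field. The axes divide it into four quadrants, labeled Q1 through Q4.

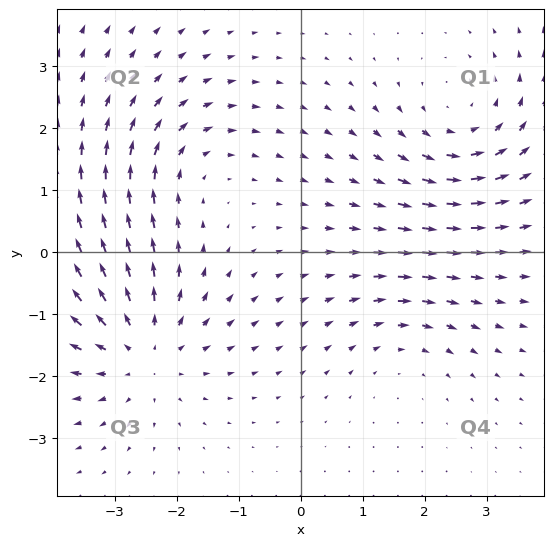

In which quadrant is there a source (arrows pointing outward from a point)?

The source sits at approximately (-2.5, -1.6), which lies in quadrant Q3. The divergence there is about +4, positive as expected for a source.

Q3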